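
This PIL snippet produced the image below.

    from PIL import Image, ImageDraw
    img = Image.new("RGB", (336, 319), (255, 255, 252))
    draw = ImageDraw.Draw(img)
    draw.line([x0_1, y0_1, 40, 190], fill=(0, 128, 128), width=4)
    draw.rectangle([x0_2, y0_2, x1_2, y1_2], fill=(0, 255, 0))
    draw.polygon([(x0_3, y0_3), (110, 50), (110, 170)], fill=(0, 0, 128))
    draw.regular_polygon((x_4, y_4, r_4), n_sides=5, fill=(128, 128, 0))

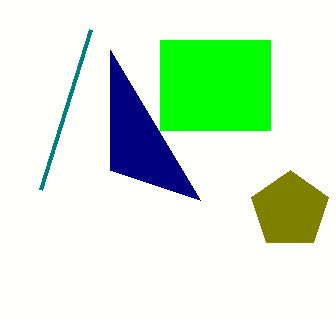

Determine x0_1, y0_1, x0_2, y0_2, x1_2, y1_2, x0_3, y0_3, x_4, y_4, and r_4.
x0_1 = 90, y0_1 = 30, x0_2 = 160, y0_2 = 40, x1_2 = 270, y1_2 = 130, x0_3 = 200, y0_3 = 200, x_4 = 290, y_4 = 210, r_4 = 40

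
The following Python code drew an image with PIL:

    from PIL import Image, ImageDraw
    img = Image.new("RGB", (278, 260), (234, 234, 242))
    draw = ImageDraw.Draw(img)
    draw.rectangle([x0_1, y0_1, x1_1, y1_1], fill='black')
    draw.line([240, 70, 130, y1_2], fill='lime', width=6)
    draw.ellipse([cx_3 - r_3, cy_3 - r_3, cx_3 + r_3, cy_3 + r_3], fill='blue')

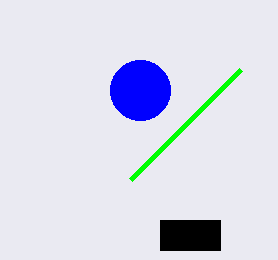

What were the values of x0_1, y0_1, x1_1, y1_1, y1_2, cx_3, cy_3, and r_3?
x0_1 = 160
y0_1 = 220
x1_1 = 220
y1_1 = 250
y1_2 = 180
cx_3 = 140
cy_3 = 90
r_3 = 30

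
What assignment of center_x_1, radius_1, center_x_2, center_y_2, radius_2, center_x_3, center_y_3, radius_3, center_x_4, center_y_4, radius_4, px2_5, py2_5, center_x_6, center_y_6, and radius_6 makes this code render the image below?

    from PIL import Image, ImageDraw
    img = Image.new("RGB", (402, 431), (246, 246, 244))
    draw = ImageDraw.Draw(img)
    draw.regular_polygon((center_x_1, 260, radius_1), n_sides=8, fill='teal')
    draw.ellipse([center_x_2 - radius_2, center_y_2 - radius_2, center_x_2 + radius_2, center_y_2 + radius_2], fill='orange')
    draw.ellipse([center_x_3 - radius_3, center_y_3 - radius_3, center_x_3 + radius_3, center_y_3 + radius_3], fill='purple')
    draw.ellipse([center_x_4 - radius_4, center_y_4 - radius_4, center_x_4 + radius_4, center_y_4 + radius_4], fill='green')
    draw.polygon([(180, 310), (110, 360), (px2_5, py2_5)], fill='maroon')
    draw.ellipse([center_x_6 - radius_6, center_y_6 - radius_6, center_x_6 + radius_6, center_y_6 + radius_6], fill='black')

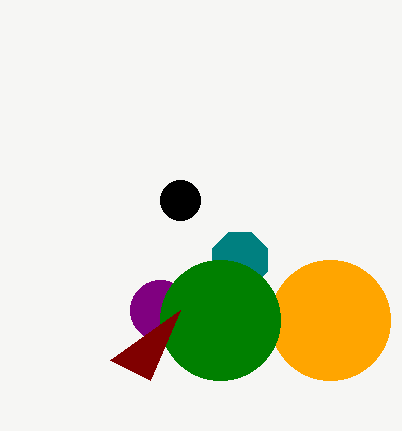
center_x_1 = 240
radius_1 = 30
center_x_2 = 330
center_y_2 = 320
radius_2 = 60
center_x_3 = 160
center_y_3 = 310
radius_3 = 30
center_x_4 = 220
center_y_4 = 320
radius_4 = 60
px2_5 = 150
py2_5 = 380
center_x_6 = 180
center_y_6 = 200
radius_6 = 20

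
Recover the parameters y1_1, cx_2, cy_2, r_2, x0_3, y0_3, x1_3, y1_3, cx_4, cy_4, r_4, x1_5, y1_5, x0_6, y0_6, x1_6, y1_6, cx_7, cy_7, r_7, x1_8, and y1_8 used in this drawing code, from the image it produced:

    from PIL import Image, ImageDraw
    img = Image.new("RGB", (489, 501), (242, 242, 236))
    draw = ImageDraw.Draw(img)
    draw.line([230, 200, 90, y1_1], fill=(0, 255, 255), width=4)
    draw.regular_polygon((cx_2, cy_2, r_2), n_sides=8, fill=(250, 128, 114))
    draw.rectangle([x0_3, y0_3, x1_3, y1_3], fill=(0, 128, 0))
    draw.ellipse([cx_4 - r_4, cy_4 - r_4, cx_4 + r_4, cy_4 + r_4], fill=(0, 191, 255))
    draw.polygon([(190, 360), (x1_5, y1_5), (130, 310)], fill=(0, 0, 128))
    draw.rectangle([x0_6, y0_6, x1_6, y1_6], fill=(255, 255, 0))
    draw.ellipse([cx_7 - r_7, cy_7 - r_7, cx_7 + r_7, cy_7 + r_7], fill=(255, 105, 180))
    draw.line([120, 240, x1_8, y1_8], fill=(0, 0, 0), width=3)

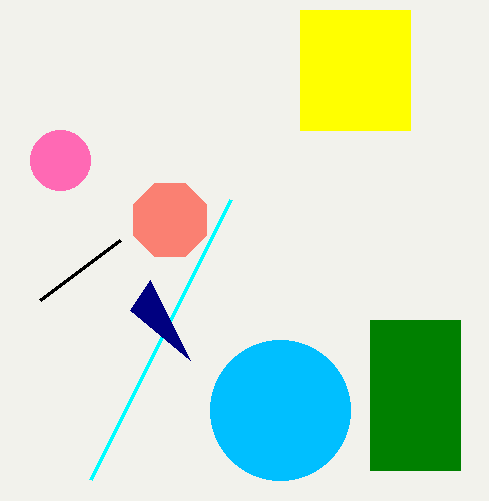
y1_1 = 480, cx_2 = 170, cy_2 = 220, r_2 = 40, x0_3 = 370, y0_3 = 320, x1_3 = 460, y1_3 = 470, cx_4 = 280, cy_4 = 410, r_4 = 70, x1_5 = 150, y1_5 = 280, x0_6 = 300, y0_6 = 10, x1_6 = 410, y1_6 = 130, cx_7 = 60, cy_7 = 160, r_7 = 30, x1_8 = 40, y1_8 = 300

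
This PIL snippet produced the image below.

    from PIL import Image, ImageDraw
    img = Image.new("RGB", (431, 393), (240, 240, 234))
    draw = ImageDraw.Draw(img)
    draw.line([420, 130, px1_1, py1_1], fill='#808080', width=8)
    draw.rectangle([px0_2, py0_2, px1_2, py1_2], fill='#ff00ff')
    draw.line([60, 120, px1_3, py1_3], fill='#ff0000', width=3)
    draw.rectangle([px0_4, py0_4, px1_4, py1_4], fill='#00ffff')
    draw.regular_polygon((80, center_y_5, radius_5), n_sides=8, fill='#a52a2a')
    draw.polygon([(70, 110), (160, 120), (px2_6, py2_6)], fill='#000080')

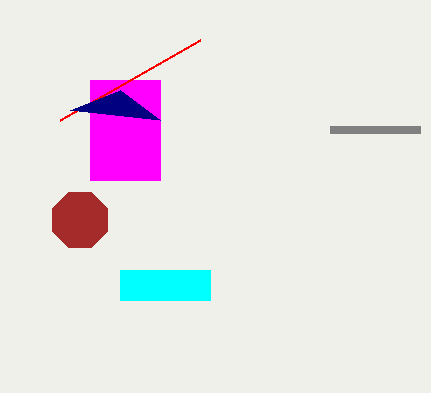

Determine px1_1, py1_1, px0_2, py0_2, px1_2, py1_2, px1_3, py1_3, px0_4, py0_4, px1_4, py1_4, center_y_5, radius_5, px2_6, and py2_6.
px1_1 = 330
py1_1 = 130
px0_2 = 90
py0_2 = 80
px1_2 = 160
py1_2 = 180
px1_3 = 200
py1_3 = 40
px0_4 = 120
py0_4 = 270
px1_4 = 210
py1_4 = 300
center_y_5 = 220
radius_5 = 30
px2_6 = 120
py2_6 = 90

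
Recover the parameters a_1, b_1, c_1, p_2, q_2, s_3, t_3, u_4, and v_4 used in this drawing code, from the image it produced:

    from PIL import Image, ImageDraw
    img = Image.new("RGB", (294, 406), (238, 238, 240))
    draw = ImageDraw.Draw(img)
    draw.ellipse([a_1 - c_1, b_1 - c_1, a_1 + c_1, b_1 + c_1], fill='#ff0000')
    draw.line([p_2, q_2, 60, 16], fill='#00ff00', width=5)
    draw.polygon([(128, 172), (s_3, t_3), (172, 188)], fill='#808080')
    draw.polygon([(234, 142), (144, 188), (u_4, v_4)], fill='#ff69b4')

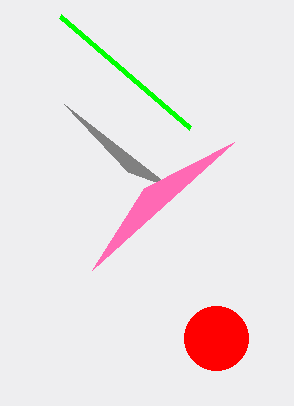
a_1 = 216, b_1 = 338, c_1 = 32, p_2 = 190, q_2 = 128, s_3 = 64, t_3 = 104, u_4 = 92, v_4 = 270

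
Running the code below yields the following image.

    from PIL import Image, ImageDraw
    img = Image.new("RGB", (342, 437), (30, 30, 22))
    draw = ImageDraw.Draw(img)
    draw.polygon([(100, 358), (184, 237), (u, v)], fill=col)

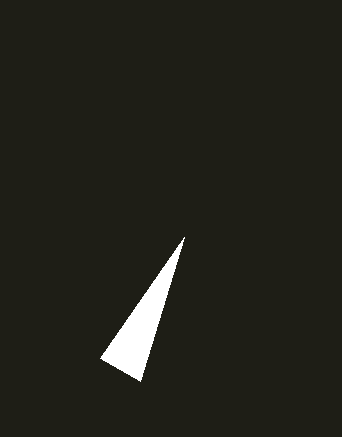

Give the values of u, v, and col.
u = 140, v = 381, col = 'white'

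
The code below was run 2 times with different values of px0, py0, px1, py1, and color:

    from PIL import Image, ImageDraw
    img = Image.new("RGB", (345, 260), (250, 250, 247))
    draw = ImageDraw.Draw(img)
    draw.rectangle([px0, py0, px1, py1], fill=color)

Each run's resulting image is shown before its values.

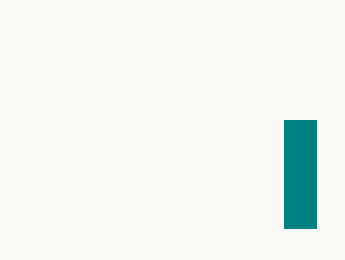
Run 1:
px0 = 284; py0 = 120; px1 = 316; py1 = 228; color = 'teal'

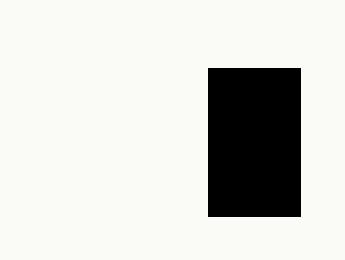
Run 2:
px0 = 208, py0 = 68, px1 = 300, py1 = 216, color = 'black'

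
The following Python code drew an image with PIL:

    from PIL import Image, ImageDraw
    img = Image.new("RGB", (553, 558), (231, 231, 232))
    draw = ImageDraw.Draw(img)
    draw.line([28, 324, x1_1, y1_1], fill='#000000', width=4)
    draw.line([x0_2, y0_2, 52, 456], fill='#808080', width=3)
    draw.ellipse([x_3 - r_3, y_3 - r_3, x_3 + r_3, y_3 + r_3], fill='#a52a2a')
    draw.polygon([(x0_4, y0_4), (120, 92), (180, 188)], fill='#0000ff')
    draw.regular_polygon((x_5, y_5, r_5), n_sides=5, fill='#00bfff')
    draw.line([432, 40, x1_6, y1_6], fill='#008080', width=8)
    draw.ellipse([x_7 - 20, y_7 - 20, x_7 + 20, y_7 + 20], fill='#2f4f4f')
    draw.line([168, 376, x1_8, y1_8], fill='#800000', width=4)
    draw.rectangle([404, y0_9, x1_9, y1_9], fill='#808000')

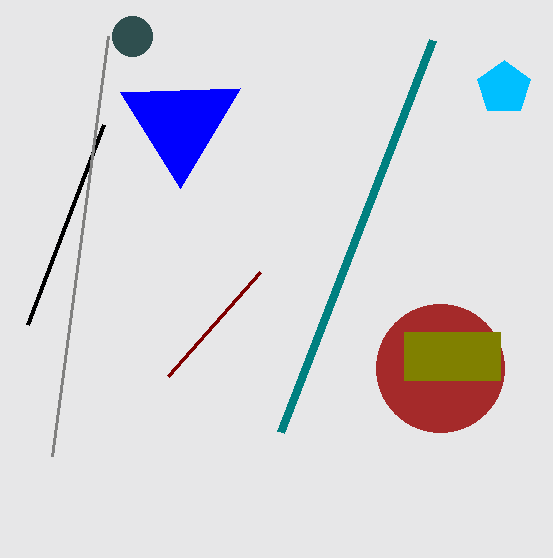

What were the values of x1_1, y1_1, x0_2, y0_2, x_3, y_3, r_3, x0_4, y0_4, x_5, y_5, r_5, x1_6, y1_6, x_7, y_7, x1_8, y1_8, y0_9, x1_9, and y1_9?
x1_1 = 104
y1_1 = 124
x0_2 = 108
y0_2 = 36
x_3 = 440
y_3 = 368
r_3 = 64
x0_4 = 240
y0_4 = 88
x_5 = 504
y_5 = 88
r_5 = 28
x1_6 = 280
y1_6 = 432
x_7 = 132
y_7 = 36
x1_8 = 260
y1_8 = 272
y0_9 = 332
x1_9 = 500
y1_9 = 380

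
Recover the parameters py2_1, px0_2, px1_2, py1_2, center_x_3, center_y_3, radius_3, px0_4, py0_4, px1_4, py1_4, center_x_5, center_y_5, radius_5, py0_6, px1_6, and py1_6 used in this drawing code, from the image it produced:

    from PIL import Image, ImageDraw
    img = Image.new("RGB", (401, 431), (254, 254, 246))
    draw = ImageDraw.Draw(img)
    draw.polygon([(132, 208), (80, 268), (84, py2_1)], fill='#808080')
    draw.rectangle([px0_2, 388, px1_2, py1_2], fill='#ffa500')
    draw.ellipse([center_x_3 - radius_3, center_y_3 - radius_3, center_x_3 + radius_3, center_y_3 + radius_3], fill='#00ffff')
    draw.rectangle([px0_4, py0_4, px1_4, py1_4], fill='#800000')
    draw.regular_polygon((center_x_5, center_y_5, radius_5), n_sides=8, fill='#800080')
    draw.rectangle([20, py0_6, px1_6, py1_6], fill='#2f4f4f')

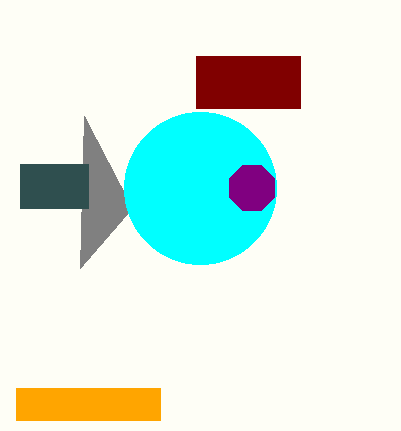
py2_1 = 116
px0_2 = 16
px1_2 = 160
py1_2 = 420
center_x_3 = 200
center_y_3 = 188
radius_3 = 76
px0_4 = 196
py0_4 = 56
px1_4 = 300
py1_4 = 108
center_x_5 = 252
center_y_5 = 188
radius_5 = 24
py0_6 = 164
px1_6 = 88
py1_6 = 208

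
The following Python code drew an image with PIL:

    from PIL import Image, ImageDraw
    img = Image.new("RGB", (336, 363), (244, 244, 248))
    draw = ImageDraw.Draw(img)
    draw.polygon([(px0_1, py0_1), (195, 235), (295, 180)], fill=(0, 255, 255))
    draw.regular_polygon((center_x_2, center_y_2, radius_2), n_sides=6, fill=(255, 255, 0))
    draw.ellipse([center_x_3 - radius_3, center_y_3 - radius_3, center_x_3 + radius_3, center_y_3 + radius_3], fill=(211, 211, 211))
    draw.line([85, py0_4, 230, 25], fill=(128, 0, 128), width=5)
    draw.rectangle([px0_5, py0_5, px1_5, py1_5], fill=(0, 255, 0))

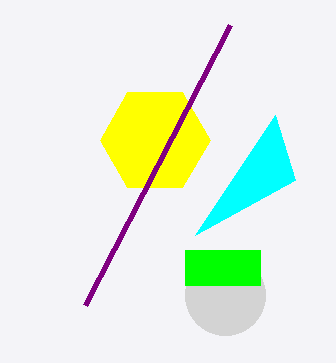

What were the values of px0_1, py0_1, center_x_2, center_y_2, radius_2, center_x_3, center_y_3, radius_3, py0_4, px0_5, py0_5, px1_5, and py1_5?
px0_1 = 275; py0_1 = 115; center_x_2 = 155; center_y_2 = 140; radius_2 = 55; center_x_3 = 225; center_y_3 = 295; radius_3 = 40; py0_4 = 305; px0_5 = 185; py0_5 = 250; px1_5 = 260; py1_5 = 285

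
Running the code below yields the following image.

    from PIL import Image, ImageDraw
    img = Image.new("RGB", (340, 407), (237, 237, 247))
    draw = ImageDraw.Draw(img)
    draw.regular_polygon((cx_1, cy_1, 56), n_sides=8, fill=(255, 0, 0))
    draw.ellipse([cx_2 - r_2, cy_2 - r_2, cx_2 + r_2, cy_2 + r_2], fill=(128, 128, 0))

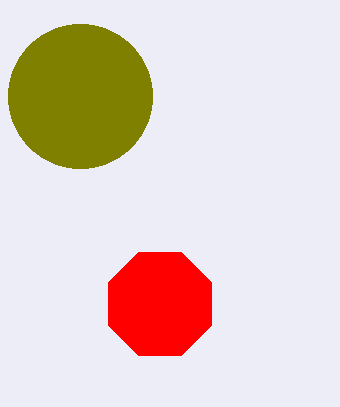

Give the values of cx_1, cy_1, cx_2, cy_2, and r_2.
cx_1 = 160
cy_1 = 304
cx_2 = 80
cy_2 = 96
r_2 = 72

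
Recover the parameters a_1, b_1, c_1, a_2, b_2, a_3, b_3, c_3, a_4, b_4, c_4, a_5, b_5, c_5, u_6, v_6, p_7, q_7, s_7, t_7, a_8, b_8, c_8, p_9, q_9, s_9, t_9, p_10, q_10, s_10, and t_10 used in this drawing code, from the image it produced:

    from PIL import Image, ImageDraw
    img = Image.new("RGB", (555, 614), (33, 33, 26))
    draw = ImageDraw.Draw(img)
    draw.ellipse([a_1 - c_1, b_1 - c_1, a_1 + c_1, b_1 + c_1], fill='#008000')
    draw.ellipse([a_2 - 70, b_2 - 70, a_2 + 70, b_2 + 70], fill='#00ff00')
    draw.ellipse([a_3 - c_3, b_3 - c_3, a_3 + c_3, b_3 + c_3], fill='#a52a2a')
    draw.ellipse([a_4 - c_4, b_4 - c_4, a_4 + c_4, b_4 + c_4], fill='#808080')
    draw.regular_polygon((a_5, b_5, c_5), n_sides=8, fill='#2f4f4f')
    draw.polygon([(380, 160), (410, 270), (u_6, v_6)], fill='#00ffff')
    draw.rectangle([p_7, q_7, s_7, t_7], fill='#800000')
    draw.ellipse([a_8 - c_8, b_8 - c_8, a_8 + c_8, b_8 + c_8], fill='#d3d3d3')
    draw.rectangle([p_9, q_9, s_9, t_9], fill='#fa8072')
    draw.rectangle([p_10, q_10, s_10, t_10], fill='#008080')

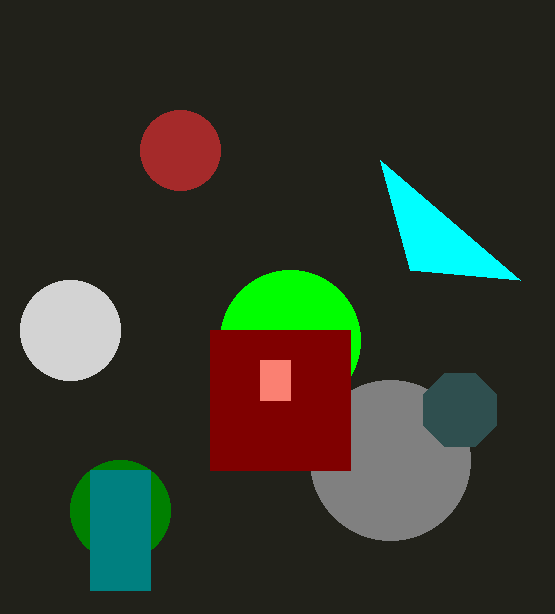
a_1 = 120
b_1 = 510
c_1 = 50
a_2 = 290
b_2 = 340
a_3 = 180
b_3 = 150
c_3 = 40
a_4 = 390
b_4 = 460
c_4 = 80
a_5 = 460
b_5 = 410
c_5 = 40
u_6 = 520
v_6 = 280
p_7 = 210
q_7 = 330
s_7 = 350
t_7 = 470
a_8 = 70
b_8 = 330
c_8 = 50
p_9 = 260
q_9 = 360
s_9 = 290
t_9 = 400
p_10 = 90
q_10 = 470
s_10 = 150
t_10 = 590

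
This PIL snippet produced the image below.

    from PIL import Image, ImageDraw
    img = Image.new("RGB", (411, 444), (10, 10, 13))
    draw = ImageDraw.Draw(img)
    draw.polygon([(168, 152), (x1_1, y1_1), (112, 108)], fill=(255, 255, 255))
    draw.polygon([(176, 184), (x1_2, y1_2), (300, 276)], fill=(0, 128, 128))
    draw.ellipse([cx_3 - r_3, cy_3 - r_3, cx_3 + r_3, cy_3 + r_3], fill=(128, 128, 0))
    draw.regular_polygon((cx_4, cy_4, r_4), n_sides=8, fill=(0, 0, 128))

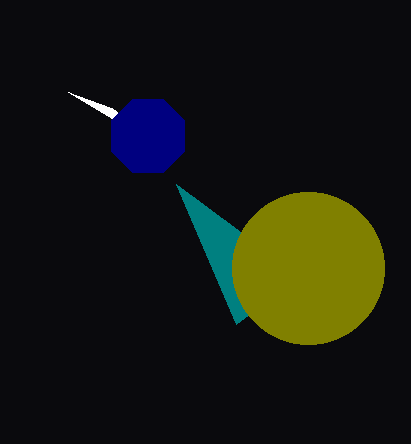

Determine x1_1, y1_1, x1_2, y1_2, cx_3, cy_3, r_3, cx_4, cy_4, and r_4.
x1_1 = 68; y1_1 = 92; x1_2 = 236; y1_2 = 324; cx_3 = 308; cy_3 = 268; r_3 = 76; cx_4 = 148; cy_4 = 136; r_4 = 40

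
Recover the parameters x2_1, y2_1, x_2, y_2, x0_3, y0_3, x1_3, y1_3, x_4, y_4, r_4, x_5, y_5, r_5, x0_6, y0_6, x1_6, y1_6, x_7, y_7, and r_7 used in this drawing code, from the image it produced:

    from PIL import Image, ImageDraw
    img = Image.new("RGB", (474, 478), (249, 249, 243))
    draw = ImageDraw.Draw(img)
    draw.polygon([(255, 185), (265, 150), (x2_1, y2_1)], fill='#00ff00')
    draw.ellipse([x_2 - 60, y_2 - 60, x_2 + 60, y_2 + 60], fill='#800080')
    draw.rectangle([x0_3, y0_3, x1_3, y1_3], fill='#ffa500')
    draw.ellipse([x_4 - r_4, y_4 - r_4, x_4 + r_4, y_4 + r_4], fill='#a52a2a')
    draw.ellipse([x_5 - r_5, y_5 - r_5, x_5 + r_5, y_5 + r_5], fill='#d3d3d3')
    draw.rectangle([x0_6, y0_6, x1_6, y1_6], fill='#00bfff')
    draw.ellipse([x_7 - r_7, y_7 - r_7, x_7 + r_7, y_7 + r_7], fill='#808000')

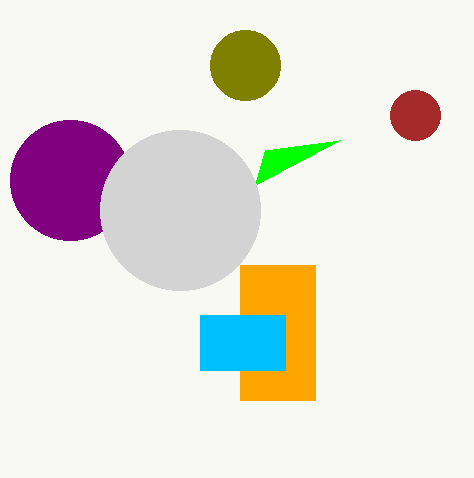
x2_1 = 340
y2_1 = 140
x_2 = 70
y_2 = 180
x0_3 = 240
y0_3 = 265
x1_3 = 315
y1_3 = 400
x_4 = 415
y_4 = 115
r_4 = 25
x_5 = 180
y_5 = 210
r_5 = 80
x0_6 = 200
y0_6 = 315
x1_6 = 285
y1_6 = 370
x_7 = 245
y_7 = 65
r_7 = 35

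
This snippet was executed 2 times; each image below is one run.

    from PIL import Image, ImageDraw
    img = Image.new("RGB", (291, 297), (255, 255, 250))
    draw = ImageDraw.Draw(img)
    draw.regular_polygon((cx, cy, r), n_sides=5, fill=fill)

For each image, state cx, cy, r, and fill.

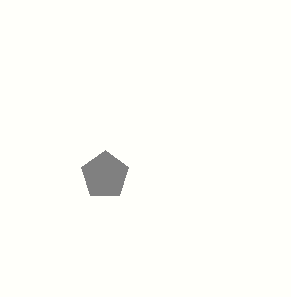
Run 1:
cx = 105, cy = 175, r = 25, fill = 'gray'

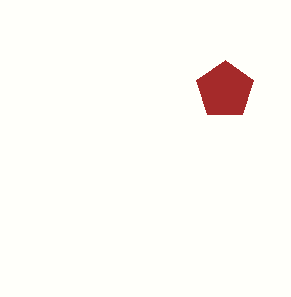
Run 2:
cx = 225
cy = 90
r = 30
fill = 'brown'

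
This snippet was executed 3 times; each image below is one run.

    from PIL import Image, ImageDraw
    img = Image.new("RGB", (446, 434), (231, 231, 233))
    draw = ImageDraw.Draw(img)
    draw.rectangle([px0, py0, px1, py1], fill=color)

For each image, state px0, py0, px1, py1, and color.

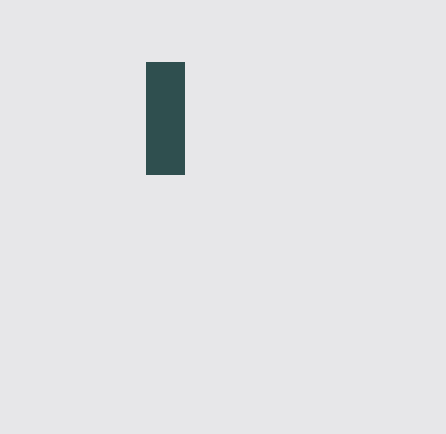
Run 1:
px0 = 146, py0 = 62, px1 = 184, py1 = 174, color = 'darkslategray'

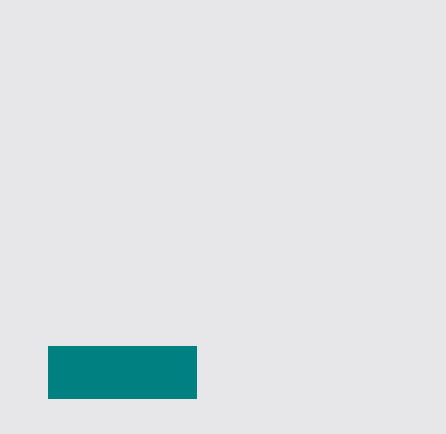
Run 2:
px0 = 48; py0 = 346; px1 = 196; py1 = 398; color = 'teal'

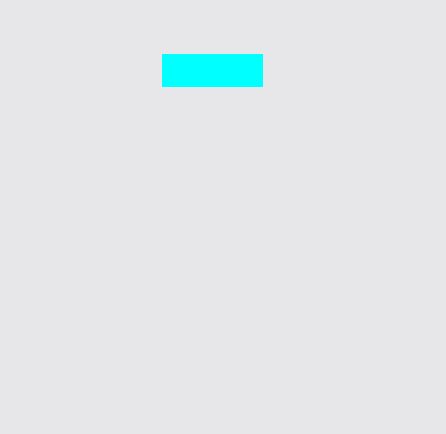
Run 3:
px0 = 162; py0 = 54; px1 = 262; py1 = 86; color = 'cyan'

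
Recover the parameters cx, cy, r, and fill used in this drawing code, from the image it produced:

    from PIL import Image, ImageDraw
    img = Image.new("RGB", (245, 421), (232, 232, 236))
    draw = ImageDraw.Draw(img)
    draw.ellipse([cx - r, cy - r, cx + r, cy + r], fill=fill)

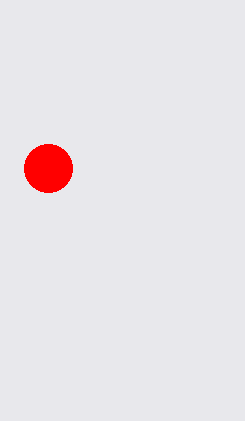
cx = 48
cy = 168
r = 24
fill = 'red'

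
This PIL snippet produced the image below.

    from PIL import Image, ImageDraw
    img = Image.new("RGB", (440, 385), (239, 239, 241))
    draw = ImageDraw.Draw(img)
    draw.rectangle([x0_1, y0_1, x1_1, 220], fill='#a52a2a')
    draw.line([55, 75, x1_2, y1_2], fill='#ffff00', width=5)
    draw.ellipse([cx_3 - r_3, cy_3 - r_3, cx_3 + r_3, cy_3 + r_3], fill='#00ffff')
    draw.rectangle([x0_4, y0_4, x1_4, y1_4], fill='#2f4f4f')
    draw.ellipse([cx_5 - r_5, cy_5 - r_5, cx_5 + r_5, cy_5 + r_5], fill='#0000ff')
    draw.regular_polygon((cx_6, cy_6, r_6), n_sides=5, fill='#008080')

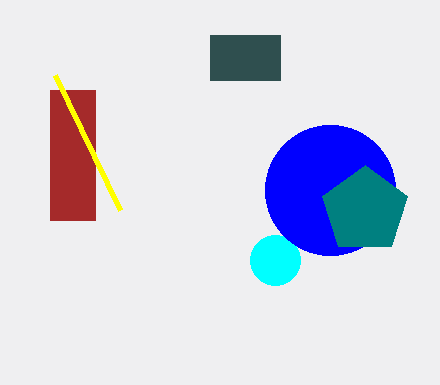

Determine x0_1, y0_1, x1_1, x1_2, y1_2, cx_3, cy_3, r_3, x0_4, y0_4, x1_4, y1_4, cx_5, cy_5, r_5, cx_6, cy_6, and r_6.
x0_1 = 50; y0_1 = 90; x1_1 = 95; x1_2 = 120; y1_2 = 210; cx_3 = 275; cy_3 = 260; r_3 = 25; x0_4 = 210; y0_4 = 35; x1_4 = 280; y1_4 = 80; cx_5 = 330; cy_5 = 190; r_5 = 65; cx_6 = 365; cy_6 = 210; r_6 = 45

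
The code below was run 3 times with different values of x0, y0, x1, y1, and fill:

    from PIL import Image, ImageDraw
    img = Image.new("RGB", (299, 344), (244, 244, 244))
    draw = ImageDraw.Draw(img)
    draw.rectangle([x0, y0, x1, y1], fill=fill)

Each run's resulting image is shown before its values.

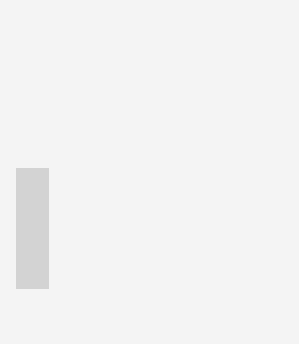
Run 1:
x0 = 16; y0 = 168; x1 = 48; y1 = 288; fill = 'lightgray'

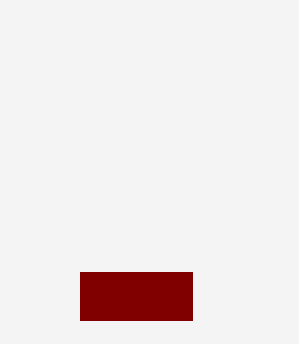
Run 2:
x0 = 80, y0 = 272, x1 = 192, y1 = 320, fill = 'maroon'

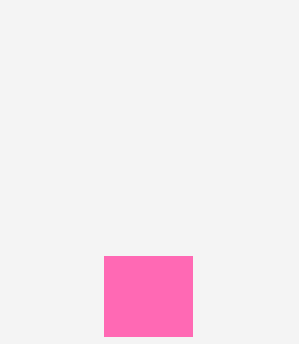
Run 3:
x0 = 104, y0 = 256, x1 = 192, y1 = 336, fill = 'hotpink'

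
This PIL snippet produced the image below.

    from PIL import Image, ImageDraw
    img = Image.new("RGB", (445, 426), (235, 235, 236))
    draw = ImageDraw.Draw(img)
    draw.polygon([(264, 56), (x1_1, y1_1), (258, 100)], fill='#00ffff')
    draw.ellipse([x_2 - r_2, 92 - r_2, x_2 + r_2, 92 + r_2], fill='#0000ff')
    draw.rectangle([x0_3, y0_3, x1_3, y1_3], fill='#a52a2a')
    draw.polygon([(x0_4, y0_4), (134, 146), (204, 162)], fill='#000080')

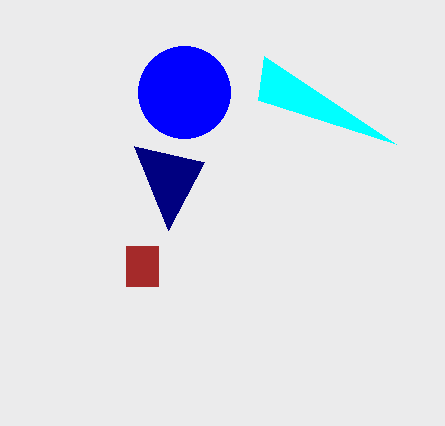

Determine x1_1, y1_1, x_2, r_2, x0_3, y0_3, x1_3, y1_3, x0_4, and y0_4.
x1_1 = 396
y1_1 = 144
x_2 = 184
r_2 = 46
x0_3 = 126
y0_3 = 246
x1_3 = 158
y1_3 = 286
x0_4 = 168
y0_4 = 230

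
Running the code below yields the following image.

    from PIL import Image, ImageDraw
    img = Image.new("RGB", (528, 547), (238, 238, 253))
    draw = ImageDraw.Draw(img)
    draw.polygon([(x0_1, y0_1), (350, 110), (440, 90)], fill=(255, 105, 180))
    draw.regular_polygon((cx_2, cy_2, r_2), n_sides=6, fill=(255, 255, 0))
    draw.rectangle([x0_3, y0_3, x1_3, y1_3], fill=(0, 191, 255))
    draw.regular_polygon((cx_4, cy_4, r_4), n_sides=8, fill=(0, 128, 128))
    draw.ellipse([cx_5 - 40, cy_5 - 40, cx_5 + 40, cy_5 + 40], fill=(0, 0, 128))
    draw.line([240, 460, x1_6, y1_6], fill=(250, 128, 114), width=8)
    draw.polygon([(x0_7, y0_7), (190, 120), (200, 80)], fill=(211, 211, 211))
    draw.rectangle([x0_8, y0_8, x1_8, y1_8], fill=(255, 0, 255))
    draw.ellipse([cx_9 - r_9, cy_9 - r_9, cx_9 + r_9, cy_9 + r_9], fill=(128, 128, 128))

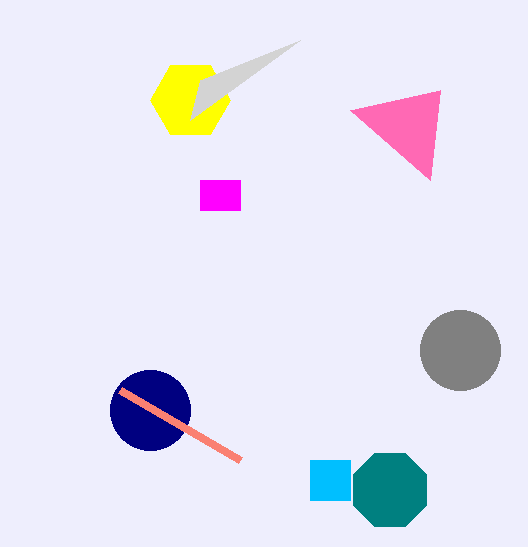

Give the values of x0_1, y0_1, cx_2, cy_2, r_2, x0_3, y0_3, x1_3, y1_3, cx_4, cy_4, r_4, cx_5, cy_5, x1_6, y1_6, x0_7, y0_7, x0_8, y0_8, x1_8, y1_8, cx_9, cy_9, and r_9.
x0_1 = 430; y0_1 = 180; cx_2 = 190; cy_2 = 100; r_2 = 40; x0_3 = 310; y0_3 = 460; x1_3 = 350; y1_3 = 500; cx_4 = 390; cy_4 = 490; r_4 = 40; cx_5 = 150; cy_5 = 410; x1_6 = 120; y1_6 = 390; x0_7 = 300; y0_7 = 40; x0_8 = 200; y0_8 = 180; x1_8 = 240; y1_8 = 210; cx_9 = 460; cy_9 = 350; r_9 = 40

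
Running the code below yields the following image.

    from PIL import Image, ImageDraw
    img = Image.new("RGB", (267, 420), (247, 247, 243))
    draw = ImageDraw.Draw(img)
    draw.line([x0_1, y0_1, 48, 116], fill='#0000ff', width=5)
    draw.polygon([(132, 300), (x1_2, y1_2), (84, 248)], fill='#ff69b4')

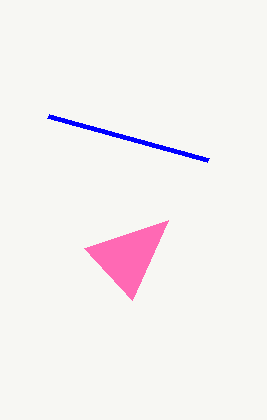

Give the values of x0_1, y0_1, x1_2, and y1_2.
x0_1 = 208; y0_1 = 160; x1_2 = 168; y1_2 = 220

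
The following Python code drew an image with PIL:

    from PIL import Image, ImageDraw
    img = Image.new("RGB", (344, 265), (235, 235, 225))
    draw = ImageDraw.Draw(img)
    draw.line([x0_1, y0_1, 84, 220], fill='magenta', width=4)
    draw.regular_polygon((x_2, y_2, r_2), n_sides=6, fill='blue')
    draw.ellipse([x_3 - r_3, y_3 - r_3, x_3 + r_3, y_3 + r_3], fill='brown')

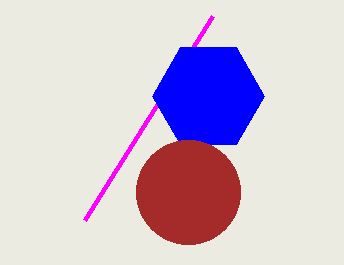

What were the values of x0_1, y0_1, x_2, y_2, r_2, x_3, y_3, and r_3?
x0_1 = 212
y0_1 = 16
x_2 = 208
y_2 = 96
r_2 = 56
x_3 = 188
y_3 = 192
r_3 = 52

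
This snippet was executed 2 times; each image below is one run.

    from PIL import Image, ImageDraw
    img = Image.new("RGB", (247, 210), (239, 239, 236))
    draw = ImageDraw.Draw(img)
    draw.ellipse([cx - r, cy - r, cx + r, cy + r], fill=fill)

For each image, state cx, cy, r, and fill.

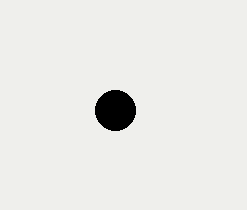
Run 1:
cx = 115; cy = 110; r = 20; fill = 'black'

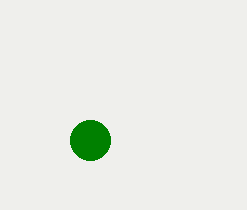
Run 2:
cx = 90, cy = 140, r = 20, fill = 'green'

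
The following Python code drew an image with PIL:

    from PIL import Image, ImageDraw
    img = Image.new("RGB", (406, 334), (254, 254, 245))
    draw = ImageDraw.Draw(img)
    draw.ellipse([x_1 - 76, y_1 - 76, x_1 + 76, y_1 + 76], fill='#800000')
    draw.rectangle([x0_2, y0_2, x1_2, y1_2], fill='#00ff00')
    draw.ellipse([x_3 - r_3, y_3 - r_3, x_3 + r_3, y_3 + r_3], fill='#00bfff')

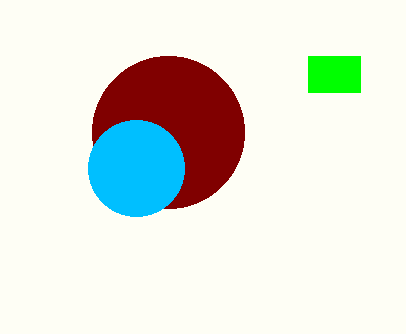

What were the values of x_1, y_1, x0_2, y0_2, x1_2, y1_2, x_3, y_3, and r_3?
x_1 = 168
y_1 = 132
x0_2 = 308
y0_2 = 56
x1_2 = 360
y1_2 = 92
x_3 = 136
y_3 = 168
r_3 = 48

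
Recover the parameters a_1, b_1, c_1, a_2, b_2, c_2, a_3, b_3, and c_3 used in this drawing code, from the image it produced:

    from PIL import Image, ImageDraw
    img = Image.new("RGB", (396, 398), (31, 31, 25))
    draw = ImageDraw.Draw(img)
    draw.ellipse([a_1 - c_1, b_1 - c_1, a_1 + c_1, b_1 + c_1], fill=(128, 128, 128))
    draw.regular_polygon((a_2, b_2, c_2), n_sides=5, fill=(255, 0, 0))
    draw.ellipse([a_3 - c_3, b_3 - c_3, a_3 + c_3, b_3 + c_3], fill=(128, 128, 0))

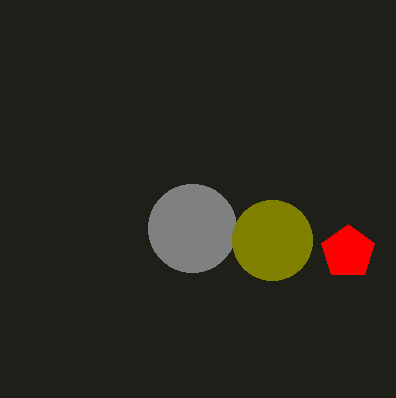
a_1 = 192, b_1 = 228, c_1 = 44, a_2 = 348, b_2 = 252, c_2 = 28, a_3 = 272, b_3 = 240, c_3 = 40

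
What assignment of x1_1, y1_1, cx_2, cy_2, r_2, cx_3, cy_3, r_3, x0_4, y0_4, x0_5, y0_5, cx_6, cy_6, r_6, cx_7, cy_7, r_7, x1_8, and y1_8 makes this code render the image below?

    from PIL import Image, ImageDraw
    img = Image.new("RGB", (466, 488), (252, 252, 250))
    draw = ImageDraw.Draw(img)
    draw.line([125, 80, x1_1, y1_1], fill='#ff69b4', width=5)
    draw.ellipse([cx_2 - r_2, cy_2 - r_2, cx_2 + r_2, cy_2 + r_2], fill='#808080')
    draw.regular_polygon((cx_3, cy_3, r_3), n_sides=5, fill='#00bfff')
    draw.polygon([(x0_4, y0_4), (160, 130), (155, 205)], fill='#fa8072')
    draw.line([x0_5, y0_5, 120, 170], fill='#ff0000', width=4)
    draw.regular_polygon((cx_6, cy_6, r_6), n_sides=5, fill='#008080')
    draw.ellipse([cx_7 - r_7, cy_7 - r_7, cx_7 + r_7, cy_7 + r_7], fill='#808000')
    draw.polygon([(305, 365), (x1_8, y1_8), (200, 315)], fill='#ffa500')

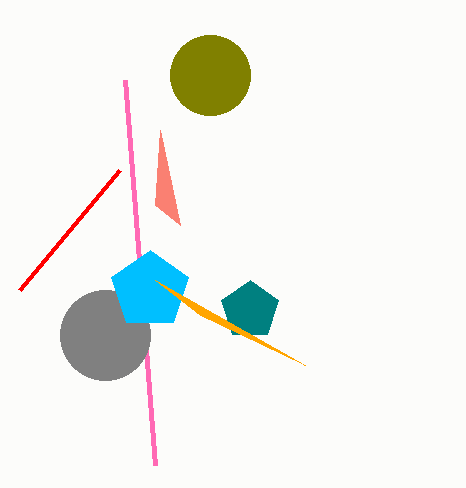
x1_1 = 155, y1_1 = 465, cx_2 = 105, cy_2 = 335, r_2 = 45, cx_3 = 150, cy_3 = 290, r_3 = 40, x0_4 = 180, y0_4 = 225, x0_5 = 20, y0_5 = 290, cx_6 = 250, cy_6 = 310, r_6 = 30, cx_7 = 210, cy_7 = 75, r_7 = 40, x1_8 = 155, y1_8 = 280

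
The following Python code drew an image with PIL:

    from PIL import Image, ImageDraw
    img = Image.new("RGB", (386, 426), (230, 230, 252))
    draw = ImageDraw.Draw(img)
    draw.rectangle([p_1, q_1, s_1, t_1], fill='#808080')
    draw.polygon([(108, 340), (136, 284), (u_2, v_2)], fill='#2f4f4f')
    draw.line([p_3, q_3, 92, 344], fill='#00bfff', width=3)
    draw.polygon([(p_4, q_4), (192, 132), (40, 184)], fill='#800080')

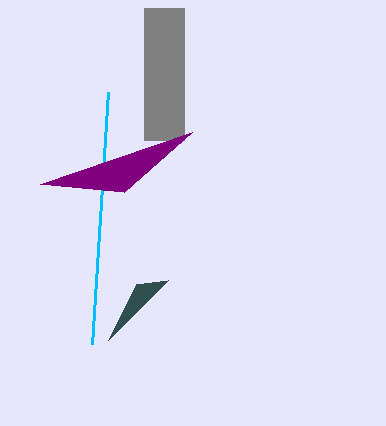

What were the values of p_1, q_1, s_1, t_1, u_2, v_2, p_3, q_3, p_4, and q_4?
p_1 = 144, q_1 = 8, s_1 = 184, t_1 = 140, u_2 = 168, v_2 = 280, p_3 = 108, q_3 = 92, p_4 = 124, q_4 = 192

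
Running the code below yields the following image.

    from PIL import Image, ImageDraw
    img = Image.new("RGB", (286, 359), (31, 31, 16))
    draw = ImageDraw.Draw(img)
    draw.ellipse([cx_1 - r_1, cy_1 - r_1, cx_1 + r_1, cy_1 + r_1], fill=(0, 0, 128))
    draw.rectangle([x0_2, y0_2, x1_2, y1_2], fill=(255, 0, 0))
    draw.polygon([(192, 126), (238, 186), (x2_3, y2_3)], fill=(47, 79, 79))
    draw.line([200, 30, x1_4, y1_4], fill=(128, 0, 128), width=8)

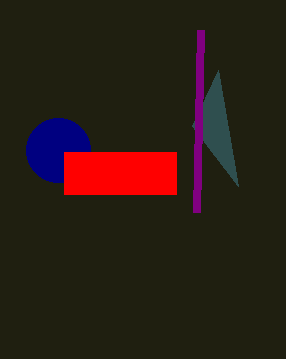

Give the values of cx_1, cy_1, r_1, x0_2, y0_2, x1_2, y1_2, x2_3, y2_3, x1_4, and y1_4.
cx_1 = 58; cy_1 = 150; r_1 = 32; x0_2 = 64; y0_2 = 152; x1_2 = 176; y1_2 = 194; x2_3 = 218; y2_3 = 70; x1_4 = 196; y1_4 = 212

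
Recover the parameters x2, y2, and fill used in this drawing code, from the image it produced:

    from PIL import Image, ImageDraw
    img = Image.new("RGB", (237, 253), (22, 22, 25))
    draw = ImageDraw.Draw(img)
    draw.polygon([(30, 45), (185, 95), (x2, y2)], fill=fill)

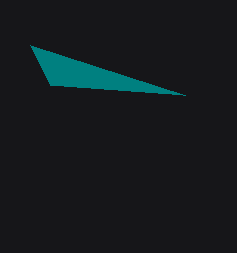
x2 = 50; y2 = 85; fill = 'teal'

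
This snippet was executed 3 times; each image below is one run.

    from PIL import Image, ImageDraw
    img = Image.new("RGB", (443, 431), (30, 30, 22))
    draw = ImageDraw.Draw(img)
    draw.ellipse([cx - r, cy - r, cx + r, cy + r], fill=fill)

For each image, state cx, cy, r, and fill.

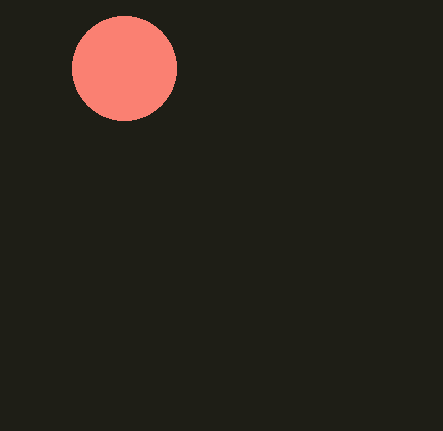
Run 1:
cx = 124
cy = 68
r = 52
fill = 'salmon'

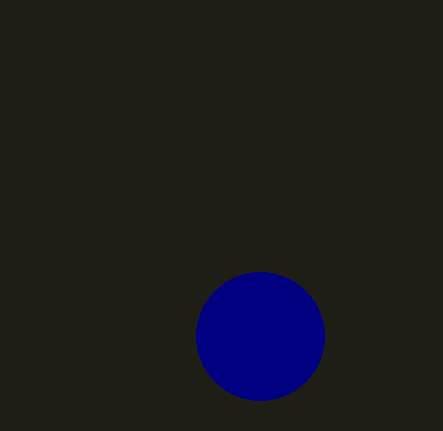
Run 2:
cx = 260; cy = 336; r = 64; fill = 'navy'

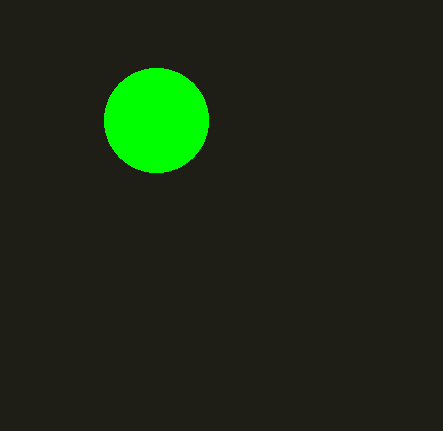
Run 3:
cx = 156; cy = 120; r = 52; fill = 'lime'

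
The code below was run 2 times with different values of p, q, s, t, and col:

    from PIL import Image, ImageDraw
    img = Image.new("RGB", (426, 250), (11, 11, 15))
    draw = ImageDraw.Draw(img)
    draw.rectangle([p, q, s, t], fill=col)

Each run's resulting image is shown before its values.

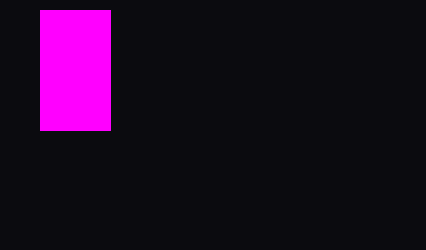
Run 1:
p = 40, q = 10, s = 110, t = 130, col = 'magenta'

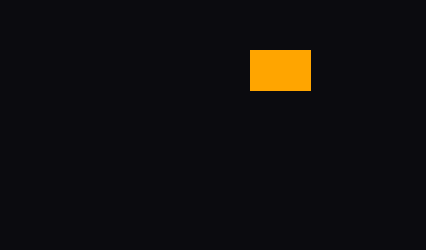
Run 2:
p = 250, q = 50, s = 310, t = 90, col = 'orange'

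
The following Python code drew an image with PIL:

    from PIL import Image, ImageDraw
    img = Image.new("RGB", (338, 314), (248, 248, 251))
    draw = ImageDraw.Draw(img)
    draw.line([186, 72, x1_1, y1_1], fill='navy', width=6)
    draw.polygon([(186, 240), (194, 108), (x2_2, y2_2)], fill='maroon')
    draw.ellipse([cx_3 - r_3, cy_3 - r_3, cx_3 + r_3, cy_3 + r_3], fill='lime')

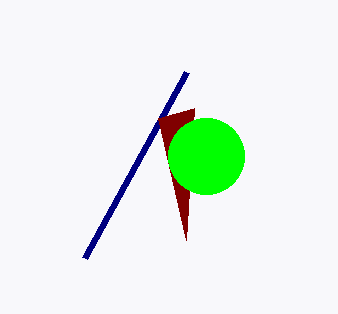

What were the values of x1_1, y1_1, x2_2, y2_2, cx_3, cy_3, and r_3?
x1_1 = 84
y1_1 = 258
x2_2 = 158
y2_2 = 118
cx_3 = 206
cy_3 = 156
r_3 = 38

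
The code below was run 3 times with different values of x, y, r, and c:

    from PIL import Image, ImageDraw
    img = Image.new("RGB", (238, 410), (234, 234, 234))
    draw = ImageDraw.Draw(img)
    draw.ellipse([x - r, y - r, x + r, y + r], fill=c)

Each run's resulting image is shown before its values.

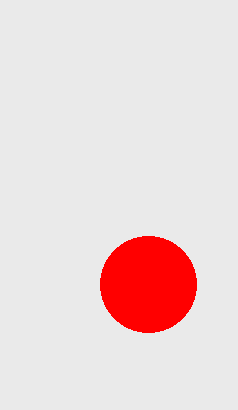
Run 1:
x = 148; y = 284; r = 48; c = 'red'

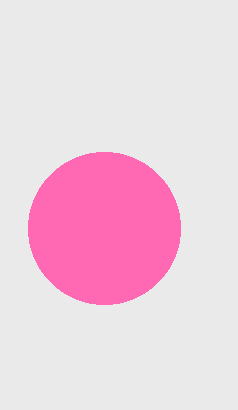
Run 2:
x = 104
y = 228
r = 76
c = 'hotpink'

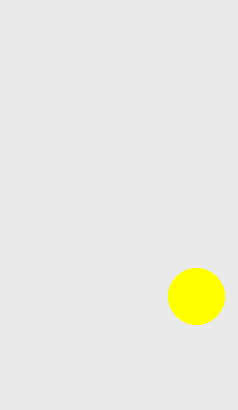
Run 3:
x = 196
y = 296
r = 28
c = 'yellow'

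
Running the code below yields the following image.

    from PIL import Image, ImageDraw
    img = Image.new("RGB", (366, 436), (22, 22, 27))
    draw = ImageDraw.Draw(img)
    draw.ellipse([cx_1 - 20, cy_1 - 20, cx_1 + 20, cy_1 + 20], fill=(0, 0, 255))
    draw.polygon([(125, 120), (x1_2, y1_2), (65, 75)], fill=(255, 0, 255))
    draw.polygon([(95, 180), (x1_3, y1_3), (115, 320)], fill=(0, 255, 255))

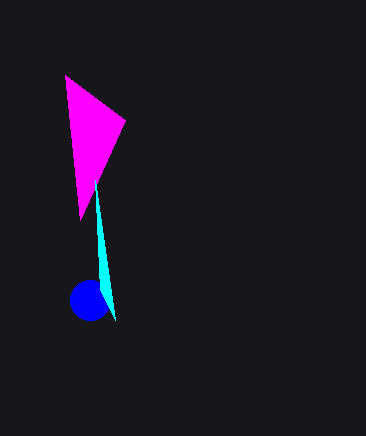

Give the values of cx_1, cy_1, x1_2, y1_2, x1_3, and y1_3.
cx_1 = 90, cy_1 = 300, x1_2 = 80, y1_2 = 220, x1_3 = 100, y1_3 = 290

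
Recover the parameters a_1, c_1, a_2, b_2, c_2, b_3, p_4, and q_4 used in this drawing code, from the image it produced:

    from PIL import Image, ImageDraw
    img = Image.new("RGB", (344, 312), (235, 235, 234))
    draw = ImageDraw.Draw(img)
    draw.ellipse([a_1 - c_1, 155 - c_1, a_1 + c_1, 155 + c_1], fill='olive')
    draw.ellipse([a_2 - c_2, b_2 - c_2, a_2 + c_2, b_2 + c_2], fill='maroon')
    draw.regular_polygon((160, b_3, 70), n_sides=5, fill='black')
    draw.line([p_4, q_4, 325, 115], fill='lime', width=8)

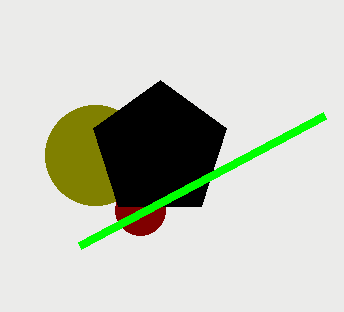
a_1 = 95; c_1 = 50; a_2 = 140; b_2 = 210; c_2 = 25; b_3 = 150; p_4 = 80; q_4 = 245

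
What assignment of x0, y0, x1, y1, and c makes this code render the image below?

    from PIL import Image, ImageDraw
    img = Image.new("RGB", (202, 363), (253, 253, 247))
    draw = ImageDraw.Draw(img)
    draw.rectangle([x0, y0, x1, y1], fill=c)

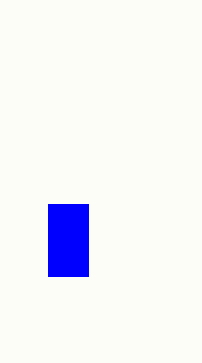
x0 = 48
y0 = 204
x1 = 88
y1 = 276
c = 'blue'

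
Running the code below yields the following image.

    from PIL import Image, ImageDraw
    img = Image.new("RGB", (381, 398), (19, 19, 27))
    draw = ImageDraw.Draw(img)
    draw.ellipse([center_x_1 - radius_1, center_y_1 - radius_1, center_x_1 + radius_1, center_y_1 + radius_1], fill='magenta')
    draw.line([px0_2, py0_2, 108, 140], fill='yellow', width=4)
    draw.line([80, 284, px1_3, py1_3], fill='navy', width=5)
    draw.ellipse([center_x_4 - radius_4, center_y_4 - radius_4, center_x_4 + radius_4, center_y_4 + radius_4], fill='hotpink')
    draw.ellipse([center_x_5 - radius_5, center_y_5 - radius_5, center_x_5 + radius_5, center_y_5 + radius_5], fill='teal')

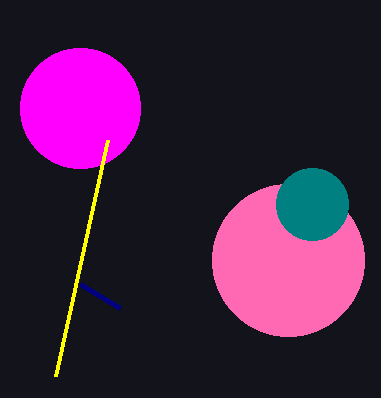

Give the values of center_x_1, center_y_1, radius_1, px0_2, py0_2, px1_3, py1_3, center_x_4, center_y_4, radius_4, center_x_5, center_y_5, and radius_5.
center_x_1 = 80, center_y_1 = 108, radius_1 = 60, px0_2 = 56, py0_2 = 376, px1_3 = 120, py1_3 = 308, center_x_4 = 288, center_y_4 = 260, radius_4 = 76, center_x_5 = 312, center_y_5 = 204, radius_5 = 36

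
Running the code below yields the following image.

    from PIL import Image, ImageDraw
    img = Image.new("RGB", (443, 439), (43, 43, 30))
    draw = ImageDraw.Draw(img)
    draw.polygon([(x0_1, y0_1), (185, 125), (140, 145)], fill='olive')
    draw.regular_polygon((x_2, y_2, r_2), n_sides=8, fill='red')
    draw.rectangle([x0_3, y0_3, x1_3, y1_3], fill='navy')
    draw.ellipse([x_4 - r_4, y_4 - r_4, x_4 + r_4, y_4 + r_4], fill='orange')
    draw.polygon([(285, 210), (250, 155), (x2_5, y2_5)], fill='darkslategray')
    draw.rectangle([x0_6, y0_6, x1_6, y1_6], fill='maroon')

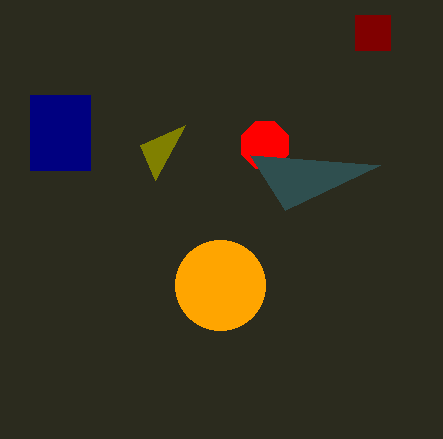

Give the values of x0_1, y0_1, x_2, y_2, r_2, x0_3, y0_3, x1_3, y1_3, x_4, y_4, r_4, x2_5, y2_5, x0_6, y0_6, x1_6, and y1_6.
x0_1 = 155; y0_1 = 180; x_2 = 265; y_2 = 145; r_2 = 25; x0_3 = 30; y0_3 = 95; x1_3 = 90; y1_3 = 170; x_4 = 220; y_4 = 285; r_4 = 45; x2_5 = 380; y2_5 = 165; x0_6 = 355; y0_6 = 15; x1_6 = 390; y1_6 = 50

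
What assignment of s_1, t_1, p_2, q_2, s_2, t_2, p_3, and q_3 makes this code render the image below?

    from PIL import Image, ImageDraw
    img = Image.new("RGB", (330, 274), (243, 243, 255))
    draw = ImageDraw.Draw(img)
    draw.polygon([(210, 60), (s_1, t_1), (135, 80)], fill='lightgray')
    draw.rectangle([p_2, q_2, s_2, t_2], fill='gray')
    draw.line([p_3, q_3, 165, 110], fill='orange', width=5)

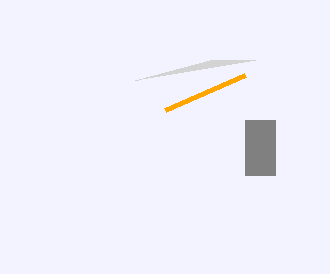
s_1 = 255, t_1 = 60, p_2 = 245, q_2 = 120, s_2 = 275, t_2 = 175, p_3 = 245, q_3 = 75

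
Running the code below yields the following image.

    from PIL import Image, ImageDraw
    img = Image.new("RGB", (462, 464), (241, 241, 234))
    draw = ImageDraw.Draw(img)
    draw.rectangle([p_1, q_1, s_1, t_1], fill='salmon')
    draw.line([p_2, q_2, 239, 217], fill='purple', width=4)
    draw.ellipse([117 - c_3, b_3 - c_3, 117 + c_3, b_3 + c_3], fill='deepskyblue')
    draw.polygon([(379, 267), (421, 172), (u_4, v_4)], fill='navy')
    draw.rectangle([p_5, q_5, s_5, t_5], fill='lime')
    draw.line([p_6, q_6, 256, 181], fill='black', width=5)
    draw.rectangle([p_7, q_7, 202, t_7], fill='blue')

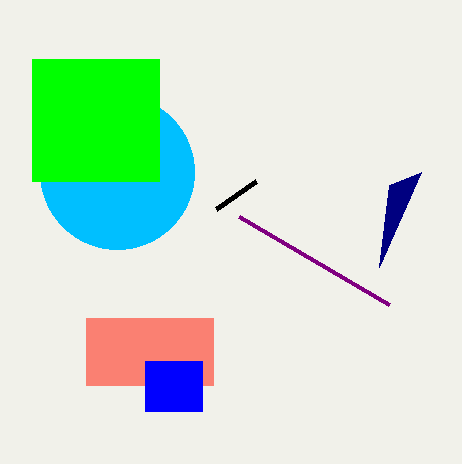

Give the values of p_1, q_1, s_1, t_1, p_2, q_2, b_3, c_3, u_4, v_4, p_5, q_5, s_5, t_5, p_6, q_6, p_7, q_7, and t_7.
p_1 = 86, q_1 = 318, s_1 = 213, t_1 = 385, p_2 = 389, q_2 = 305, b_3 = 172, c_3 = 77, u_4 = 389, v_4 = 185, p_5 = 32, q_5 = 59, s_5 = 159, t_5 = 181, p_6 = 216, q_6 = 209, p_7 = 145, q_7 = 361, t_7 = 411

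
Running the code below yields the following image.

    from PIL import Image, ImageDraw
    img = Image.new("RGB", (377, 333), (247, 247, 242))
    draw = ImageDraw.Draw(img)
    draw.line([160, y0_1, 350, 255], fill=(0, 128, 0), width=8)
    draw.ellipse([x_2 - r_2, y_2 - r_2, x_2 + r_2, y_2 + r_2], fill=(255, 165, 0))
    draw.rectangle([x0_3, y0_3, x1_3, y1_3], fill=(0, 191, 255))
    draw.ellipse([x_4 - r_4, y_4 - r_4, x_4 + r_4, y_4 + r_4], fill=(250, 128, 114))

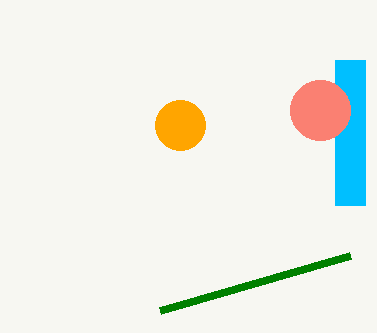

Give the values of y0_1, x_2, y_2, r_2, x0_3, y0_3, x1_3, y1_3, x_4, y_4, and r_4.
y0_1 = 310
x_2 = 180
y_2 = 125
r_2 = 25
x0_3 = 335
y0_3 = 60
x1_3 = 365
y1_3 = 205
x_4 = 320
y_4 = 110
r_4 = 30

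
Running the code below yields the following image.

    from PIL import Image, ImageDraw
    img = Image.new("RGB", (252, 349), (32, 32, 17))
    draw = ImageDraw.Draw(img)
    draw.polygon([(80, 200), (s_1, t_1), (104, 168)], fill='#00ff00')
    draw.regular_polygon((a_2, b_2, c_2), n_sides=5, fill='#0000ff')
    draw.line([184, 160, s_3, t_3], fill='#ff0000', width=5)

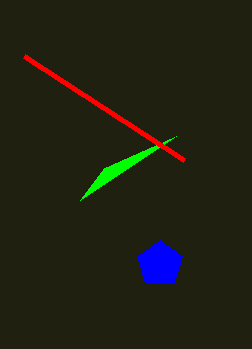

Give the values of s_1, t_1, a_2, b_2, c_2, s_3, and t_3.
s_1 = 176; t_1 = 136; a_2 = 160; b_2 = 264; c_2 = 24; s_3 = 24; t_3 = 56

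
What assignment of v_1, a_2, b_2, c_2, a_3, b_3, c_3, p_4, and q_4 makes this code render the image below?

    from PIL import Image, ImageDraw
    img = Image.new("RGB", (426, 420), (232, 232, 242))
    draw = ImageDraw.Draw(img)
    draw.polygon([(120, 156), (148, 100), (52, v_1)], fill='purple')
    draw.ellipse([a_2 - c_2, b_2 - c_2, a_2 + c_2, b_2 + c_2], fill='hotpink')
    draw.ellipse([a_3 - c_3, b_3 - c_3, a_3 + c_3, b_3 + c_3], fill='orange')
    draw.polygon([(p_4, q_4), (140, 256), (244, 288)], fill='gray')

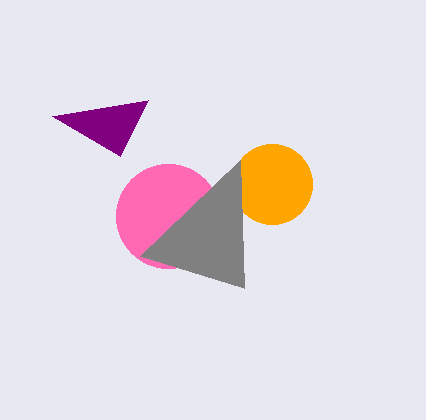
v_1 = 116
a_2 = 168
b_2 = 216
c_2 = 52
a_3 = 272
b_3 = 184
c_3 = 40
p_4 = 240
q_4 = 160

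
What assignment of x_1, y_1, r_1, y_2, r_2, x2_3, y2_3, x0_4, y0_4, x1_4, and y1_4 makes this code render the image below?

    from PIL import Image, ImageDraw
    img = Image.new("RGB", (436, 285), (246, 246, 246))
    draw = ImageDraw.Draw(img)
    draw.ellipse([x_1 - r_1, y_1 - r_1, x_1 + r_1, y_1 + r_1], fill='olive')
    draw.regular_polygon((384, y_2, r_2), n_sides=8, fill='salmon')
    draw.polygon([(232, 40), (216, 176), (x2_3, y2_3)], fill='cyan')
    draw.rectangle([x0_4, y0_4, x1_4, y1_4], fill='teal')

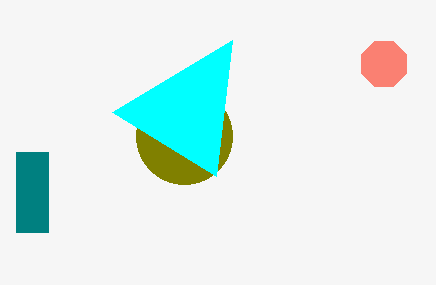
x_1 = 184, y_1 = 136, r_1 = 48, y_2 = 64, r_2 = 24, x2_3 = 112, y2_3 = 112, x0_4 = 16, y0_4 = 152, x1_4 = 48, y1_4 = 232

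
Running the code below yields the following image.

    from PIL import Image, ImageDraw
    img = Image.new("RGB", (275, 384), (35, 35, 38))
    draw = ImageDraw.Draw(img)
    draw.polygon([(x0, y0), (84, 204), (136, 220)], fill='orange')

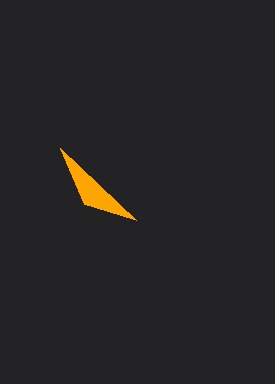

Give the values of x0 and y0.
x0 = 60
y0 = 148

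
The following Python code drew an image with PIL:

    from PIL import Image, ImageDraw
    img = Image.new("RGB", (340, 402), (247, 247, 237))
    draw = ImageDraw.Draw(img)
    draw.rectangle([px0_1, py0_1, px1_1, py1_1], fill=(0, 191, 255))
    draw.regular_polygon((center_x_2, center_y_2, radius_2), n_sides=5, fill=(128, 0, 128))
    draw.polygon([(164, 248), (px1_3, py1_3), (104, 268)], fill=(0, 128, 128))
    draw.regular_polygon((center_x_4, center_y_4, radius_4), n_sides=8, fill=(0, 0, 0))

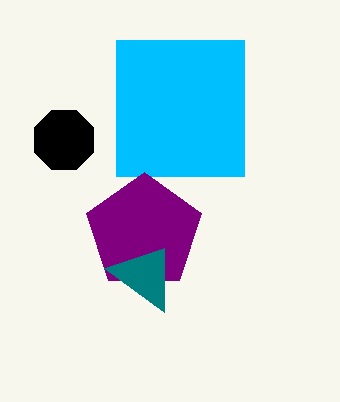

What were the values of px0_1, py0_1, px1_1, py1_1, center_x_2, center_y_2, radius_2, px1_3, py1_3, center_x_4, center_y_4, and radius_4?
px0_1 = 116; py0_1 = 40; px1_1 = 244; py1_1 = 176; center_x_2 = 144; center_y_2 = 232; radius_2 = 60; px1_3 = 164; py1_3 = 312; center_x_4 = 64; center_y_4 = 140; radius_4 = 32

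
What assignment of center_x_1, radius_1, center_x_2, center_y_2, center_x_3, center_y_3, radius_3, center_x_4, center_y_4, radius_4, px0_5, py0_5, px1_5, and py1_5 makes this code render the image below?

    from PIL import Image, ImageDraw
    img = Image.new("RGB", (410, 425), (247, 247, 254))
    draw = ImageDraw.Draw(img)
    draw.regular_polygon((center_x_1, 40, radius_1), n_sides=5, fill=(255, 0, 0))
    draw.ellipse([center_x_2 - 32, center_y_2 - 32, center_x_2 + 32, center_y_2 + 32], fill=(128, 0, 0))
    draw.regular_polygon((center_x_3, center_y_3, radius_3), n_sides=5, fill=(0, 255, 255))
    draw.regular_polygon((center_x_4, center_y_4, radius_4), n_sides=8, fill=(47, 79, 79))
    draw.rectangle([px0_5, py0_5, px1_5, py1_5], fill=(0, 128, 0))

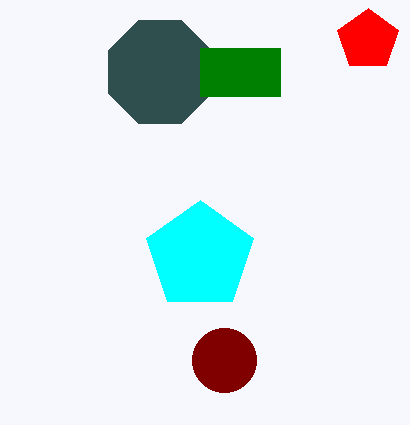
center_x_1 = 368, radius_1 = 32, center_x_2 = 224, center_y_2 = 360, center_x_3 = 200, center_y_3 = 256, radius_3 = 56, center_x_4 = 160, center_y_4 = 72, radius_4 = 56, px0_5 = 200, py0_5 = 48, px1_5 = 280, py1_5 = 96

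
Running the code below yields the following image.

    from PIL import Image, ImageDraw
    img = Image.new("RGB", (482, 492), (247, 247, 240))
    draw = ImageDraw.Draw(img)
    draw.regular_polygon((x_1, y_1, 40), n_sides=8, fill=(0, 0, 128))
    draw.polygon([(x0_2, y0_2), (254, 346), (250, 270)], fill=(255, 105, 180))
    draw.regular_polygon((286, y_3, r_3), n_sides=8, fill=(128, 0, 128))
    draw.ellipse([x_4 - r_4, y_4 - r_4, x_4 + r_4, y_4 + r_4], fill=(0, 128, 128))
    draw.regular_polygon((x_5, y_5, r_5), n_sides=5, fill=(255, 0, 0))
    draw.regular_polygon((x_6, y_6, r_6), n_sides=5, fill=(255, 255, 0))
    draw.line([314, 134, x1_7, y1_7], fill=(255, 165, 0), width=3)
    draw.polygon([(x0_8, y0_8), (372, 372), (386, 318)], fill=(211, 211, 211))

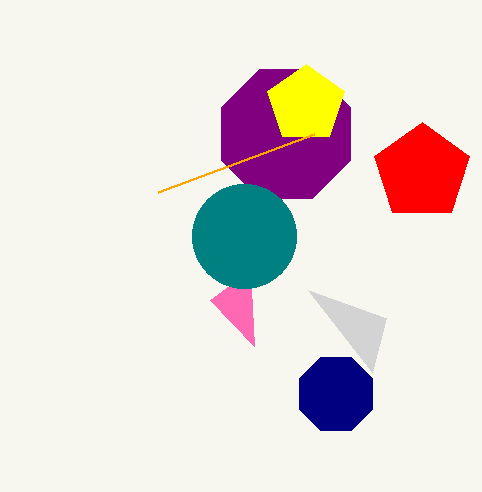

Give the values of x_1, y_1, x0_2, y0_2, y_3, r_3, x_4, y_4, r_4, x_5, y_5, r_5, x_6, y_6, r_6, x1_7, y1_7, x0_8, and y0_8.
x_1 = 336, y_1 = 394, x0_2 = 210, y0_2 = 300, y_3 = 134, r_3 = 70, x_4 = 244, y_4 = 236, r_4 = 52, x_5 = 422, y_5 = 172, r_5 = 50, x_6 = 306, y_6 = 104, r_6 = 40, x1_7 = 158, y1_7 = 192, x0_8 = 308, y0_8 = 290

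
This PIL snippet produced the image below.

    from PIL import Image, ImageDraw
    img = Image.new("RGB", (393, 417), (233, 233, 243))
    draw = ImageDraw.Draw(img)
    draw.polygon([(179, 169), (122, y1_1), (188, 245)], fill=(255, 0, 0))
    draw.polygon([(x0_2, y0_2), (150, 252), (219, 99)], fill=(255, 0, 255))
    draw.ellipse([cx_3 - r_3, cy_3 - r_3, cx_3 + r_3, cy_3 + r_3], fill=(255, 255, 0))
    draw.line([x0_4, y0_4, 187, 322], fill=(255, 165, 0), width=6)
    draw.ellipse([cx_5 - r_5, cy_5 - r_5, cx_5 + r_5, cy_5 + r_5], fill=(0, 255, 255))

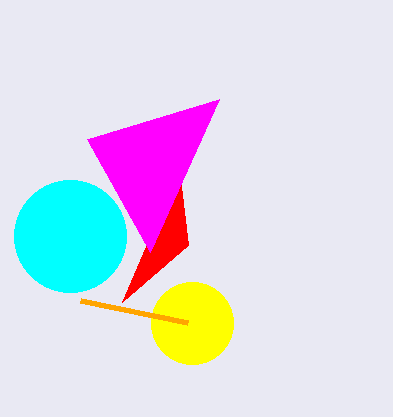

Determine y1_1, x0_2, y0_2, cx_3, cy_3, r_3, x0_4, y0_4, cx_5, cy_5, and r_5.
y1_1 = 302; x0_2 = 87; y0_2 = 139; cx_3 = 192; cy_3 = 323; r_3 = 41; x0_4 = 80; y0_4 = 300; cx_5 = 70; cy_5 = 236; r_5 = 56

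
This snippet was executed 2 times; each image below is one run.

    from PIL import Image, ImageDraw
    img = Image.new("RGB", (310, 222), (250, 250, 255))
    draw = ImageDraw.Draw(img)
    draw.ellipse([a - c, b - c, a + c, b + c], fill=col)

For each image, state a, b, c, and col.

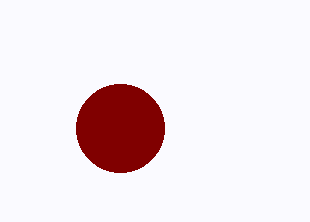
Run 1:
a = 120; b = 128; c = 44; col = 'maroon'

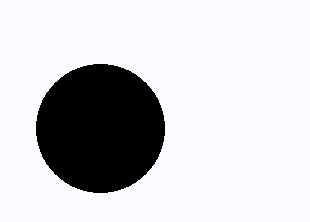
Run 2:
a = 100
b = 128
c = 64
col = 'black'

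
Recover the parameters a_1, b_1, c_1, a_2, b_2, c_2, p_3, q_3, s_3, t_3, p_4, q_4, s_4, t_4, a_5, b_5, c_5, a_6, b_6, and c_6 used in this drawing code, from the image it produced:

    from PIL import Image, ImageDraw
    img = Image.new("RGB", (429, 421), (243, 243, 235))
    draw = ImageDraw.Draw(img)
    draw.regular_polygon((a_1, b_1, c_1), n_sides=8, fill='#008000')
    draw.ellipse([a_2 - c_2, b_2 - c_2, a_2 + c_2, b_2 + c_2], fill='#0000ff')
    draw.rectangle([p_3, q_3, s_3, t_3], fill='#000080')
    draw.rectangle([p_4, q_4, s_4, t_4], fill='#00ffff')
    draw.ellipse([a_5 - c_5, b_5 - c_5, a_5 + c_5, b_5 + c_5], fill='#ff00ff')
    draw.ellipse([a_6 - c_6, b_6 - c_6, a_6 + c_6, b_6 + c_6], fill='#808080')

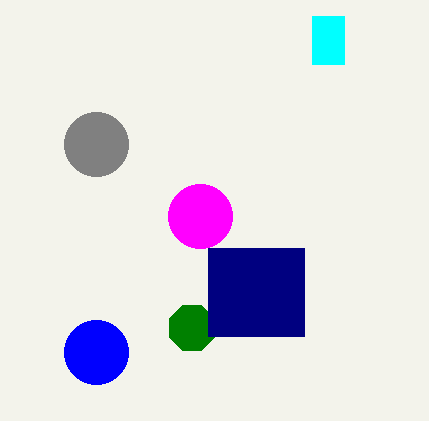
a_1 = 192, b_1 = 328, c_1 = 24, a_2 = 96, b_2 = 352, c_2 = 32, p_3 = 208, q_3 = 248, s_3 = 304, t_3 = 336, p_4 = 312, q_4 = 16, s_4 = 344, t_4 = 64, a_5 = 200, b_5 = 216, c_5 = 32, a_6 = 96, b_6 = 144, c_6 = 32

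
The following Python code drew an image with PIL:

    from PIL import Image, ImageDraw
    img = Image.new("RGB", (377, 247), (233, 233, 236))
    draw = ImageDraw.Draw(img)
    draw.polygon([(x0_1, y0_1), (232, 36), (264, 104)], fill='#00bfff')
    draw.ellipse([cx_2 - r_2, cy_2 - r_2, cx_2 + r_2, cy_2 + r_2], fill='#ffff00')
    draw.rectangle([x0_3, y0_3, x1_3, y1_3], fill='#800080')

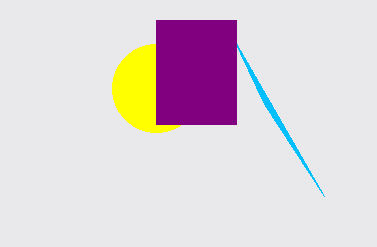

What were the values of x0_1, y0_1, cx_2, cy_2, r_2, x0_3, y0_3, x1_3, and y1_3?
x0_1 = 324; y0_1 = 196; cx_2 = 156; cy_2 = 88; r_2 = 44; x0_3 = 156; y0_3 = 20; x1_3 = 236; y1_3 = 124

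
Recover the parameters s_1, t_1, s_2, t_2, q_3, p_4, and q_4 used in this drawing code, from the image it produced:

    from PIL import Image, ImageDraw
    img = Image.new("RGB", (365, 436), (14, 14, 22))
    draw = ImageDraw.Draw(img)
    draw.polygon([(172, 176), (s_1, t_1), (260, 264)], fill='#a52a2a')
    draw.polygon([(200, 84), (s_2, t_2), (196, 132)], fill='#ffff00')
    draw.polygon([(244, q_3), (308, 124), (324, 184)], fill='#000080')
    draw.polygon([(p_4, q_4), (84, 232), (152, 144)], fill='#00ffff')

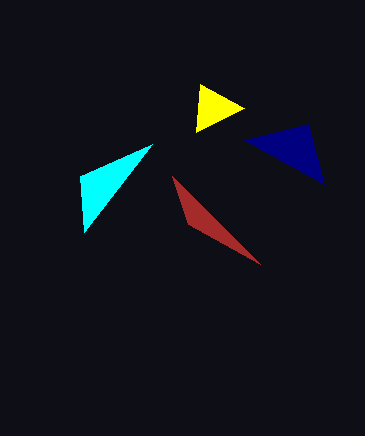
s_1 = 188
t_1 = 224
s_2 = 244
t_2 = 108
q_3 = 140
p_4 = 80
q_4 = 176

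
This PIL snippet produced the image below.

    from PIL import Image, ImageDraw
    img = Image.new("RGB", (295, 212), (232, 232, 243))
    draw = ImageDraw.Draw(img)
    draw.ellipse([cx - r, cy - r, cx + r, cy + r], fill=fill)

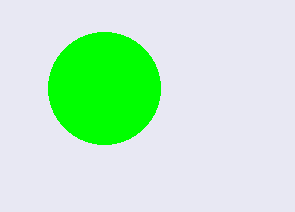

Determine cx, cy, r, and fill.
cx = 104; cy = 88; r = 56; fill = 'lime'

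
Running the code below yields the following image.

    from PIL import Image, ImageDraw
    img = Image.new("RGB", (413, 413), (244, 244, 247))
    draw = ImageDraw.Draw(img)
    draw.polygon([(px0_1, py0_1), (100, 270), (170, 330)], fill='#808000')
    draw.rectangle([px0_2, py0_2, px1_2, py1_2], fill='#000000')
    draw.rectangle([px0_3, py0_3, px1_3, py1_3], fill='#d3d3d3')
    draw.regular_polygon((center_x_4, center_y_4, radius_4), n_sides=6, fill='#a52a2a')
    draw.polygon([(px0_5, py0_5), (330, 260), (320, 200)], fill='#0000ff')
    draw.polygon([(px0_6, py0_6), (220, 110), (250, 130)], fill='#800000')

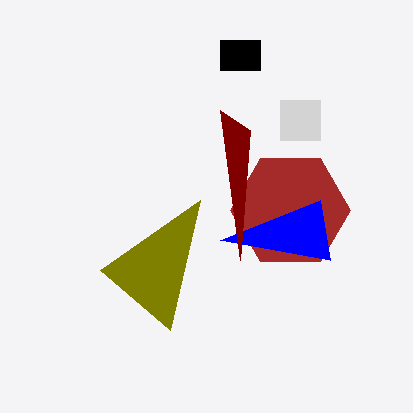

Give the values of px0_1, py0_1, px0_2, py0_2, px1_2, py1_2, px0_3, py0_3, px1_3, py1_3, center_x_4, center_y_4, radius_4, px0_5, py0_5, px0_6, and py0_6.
px0_1 = 200, py0_1 = 200, px0_2 = 220, py0_2 = 40, px1_2 = 260, py1_2 = 70, px0_3 = 280, py0_3 = 100, px1_3 = 320, py1_3 = 140, center_x_4 = 290, center_y_4 = 210, radius_4 = 60, px0_5 = 220, py0_5 = 240, px0_6 = 240, py0_6 = 260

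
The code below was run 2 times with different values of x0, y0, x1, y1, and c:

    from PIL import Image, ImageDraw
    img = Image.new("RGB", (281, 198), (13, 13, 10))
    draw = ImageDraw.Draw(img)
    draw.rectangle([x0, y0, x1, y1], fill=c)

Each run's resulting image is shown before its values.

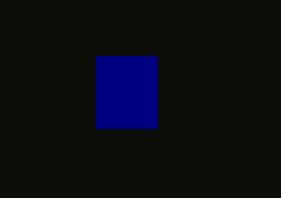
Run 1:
x0 = 96, y0 = 56, x1 = 156, y1 = 128, c = 'navy'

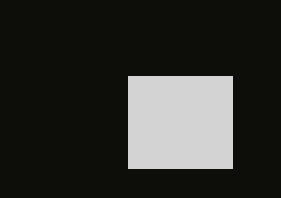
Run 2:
x0 = 128; y0 = 76; x1 = 232; y1 = 168; c = 'lightgray'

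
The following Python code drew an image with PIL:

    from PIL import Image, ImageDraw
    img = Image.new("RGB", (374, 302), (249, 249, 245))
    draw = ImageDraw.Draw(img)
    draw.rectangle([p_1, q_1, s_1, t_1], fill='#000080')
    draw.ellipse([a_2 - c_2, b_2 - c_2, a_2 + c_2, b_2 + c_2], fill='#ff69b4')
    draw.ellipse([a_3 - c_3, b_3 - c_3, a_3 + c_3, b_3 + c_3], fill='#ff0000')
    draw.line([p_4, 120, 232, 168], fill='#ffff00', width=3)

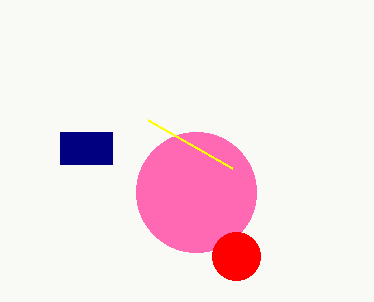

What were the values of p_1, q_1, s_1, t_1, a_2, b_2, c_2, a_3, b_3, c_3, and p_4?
p_1 = 60
q_1 = 132
s_1 = 112
t_1 = 164
a_2 = 196
b_2 = 192
c_2 = 60
a_3 = 236
b_3 = 256
c_3 = 24
p_4 = 148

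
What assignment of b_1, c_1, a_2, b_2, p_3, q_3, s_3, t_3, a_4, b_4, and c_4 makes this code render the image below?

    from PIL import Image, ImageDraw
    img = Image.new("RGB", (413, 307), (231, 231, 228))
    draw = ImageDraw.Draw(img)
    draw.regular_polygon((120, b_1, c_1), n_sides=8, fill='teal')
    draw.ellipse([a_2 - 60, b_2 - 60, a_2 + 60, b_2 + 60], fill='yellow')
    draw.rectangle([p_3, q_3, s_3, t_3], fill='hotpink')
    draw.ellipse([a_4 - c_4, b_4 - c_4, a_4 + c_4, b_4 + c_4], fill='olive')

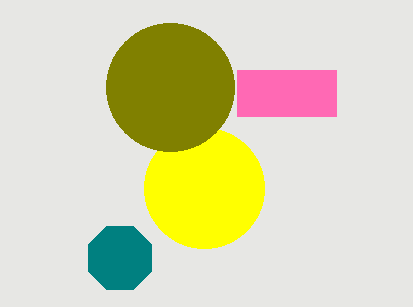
b_1 = 258; c_1 = 34; a_2 = 204; b_2 = 188; p_3 = 237; q_3 = 70; s_3 = 336; t_3 = 116; a_4 = 170; b_4 = 87; c_4 = 64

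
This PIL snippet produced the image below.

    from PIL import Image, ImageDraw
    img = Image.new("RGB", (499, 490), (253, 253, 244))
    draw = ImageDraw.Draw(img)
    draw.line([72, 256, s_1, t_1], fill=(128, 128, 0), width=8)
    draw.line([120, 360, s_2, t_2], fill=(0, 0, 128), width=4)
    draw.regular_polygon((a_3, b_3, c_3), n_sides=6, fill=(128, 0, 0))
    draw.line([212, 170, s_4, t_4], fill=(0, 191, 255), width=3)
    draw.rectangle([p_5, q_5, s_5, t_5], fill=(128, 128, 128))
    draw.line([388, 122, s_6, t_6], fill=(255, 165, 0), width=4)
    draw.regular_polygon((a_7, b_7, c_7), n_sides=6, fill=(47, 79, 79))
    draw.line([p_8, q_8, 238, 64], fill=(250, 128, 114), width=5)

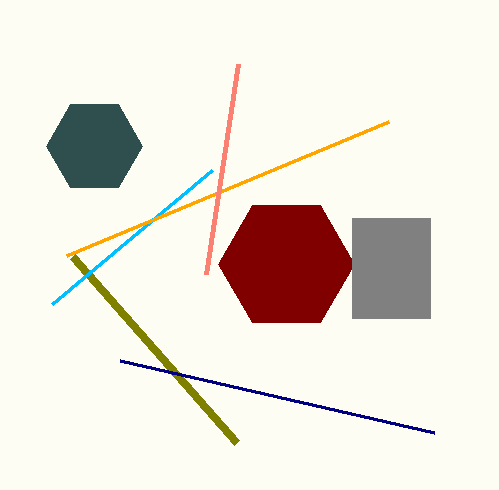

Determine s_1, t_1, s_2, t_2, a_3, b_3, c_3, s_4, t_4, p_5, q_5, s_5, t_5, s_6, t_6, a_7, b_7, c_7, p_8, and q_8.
s_1 = 236, t_1 = 442, s_2 = 434, t_2 = 432, a_3 = 286, b_3 = 264, c_3 = 68, s_4 = 52, t_4 = 304, p_5 = 352, q_5 = 218, s_5 = 430, t_5 = 318, s_6 = 66, t_6 = 256, a_7 = 94, b_7 = 146, c_7 = 48, p_8 = 206, q_8 = 274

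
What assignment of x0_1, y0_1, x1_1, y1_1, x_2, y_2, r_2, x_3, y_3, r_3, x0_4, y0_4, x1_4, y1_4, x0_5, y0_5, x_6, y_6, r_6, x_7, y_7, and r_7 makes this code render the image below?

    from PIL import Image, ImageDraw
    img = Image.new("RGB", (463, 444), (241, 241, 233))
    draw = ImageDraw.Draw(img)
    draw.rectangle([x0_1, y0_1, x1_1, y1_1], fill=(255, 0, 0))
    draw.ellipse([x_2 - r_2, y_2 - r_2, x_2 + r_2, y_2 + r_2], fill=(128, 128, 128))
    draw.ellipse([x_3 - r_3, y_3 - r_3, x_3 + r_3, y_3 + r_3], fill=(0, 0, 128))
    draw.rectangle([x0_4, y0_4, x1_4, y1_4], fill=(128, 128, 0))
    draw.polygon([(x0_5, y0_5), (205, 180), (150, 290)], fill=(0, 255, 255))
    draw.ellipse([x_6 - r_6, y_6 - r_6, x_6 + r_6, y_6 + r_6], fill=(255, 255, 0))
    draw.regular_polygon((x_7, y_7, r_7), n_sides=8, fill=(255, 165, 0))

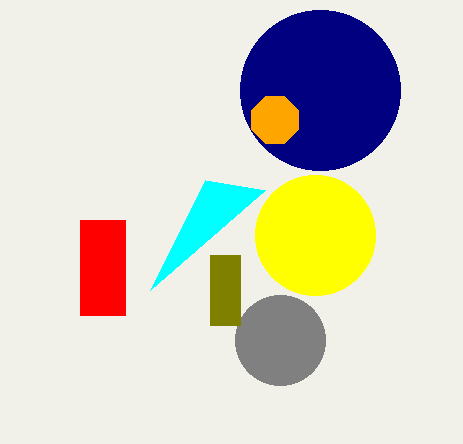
x0_1 = 80; y0_1 = 220; x1_1 = 125; y1_1 = 315; x_2 = 280; y_2 = 340; r_2 = 45; x_3 = 320; y_3 = 90; r_3 = 80; x0_4 = 210; y0_4 = 255; x1_4 = 240; y1_4 = 325; x0_5 = 265; y0_5 = 190; x_6 = 315; y_6 = 235; r_6 = 60; x_7 = 275; y_7 = 120; r_7 = 25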